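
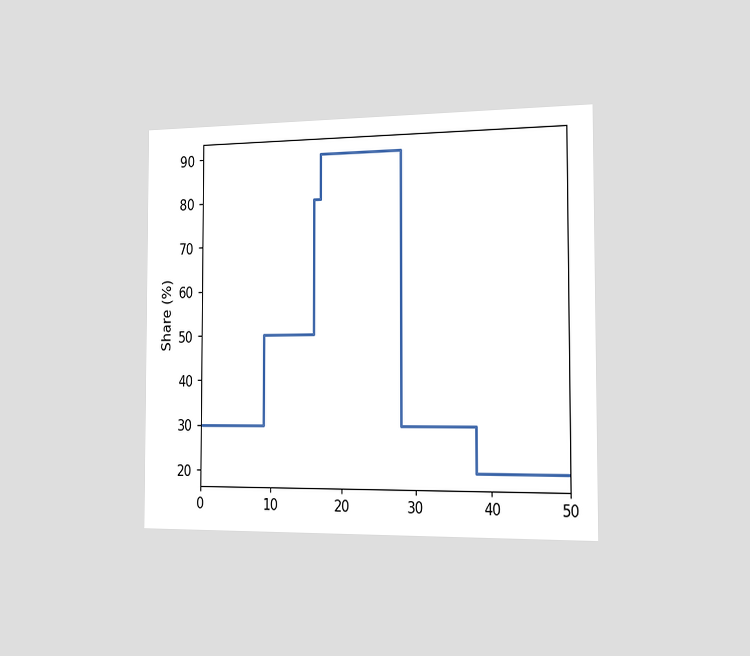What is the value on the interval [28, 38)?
30%

The chart is viewed slightly from the right. On [28, 38) the step sits at 30%.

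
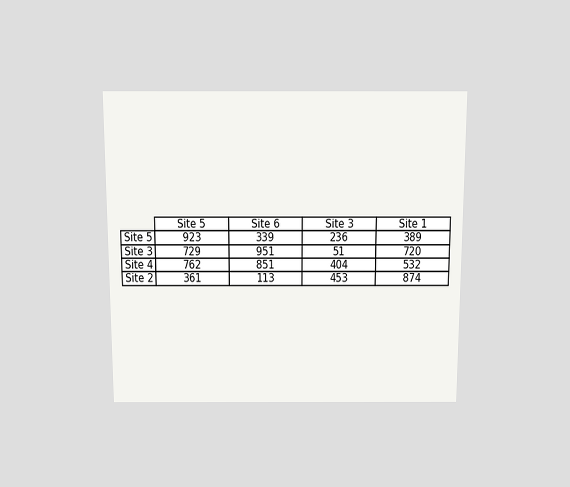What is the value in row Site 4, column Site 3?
The chart is viewed slightly from above. The (Site 4, Site 3) cell reads 404.

404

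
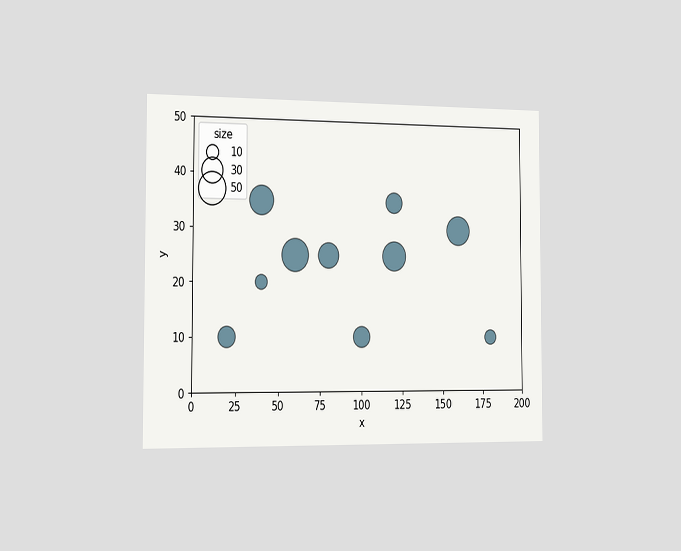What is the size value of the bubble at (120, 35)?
The chart is viewed slightly from the left. Matching the bubble at (120, 35) against the size legend gives 20.

20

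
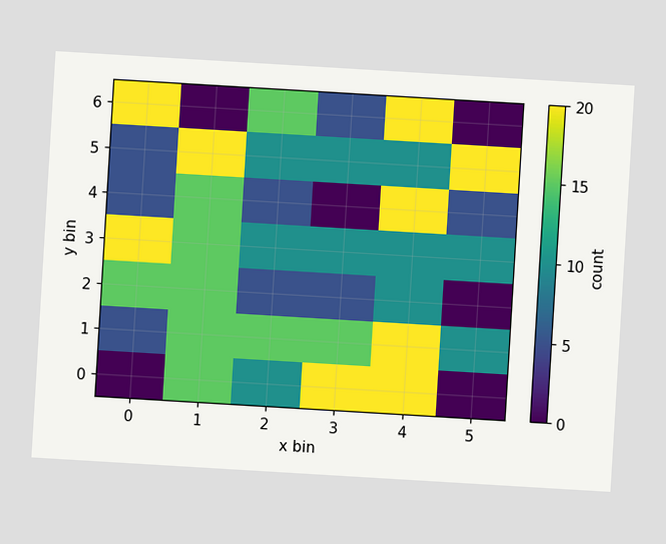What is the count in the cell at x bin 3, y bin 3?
The chart is tilted about 3° clockwise. Matching the cell (3, 3) against the colorbar gives 10.

10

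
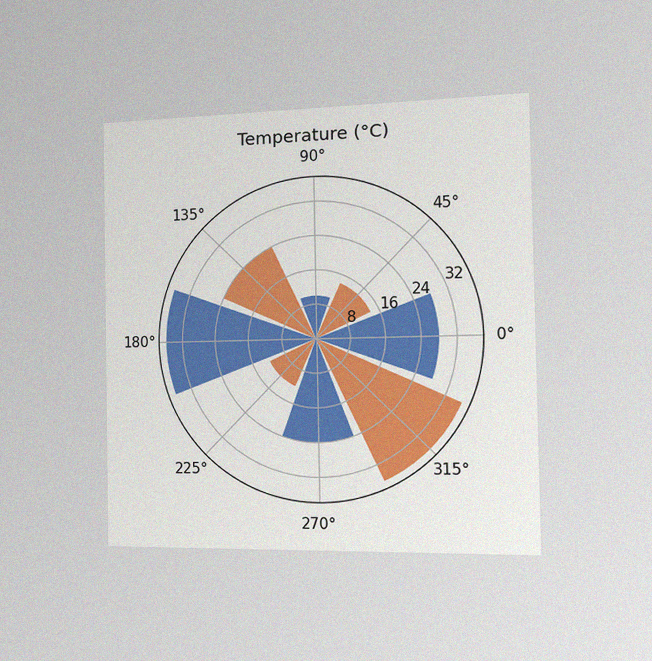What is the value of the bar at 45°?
14°C

The chart is viewed slightly from the right, with some photo noise. The bar at 45° reaches 14°C on the radial axis.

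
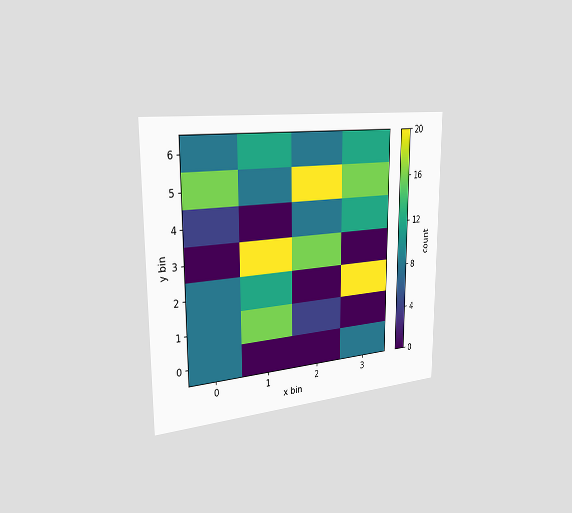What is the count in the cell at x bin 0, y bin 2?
The chart is viewed slightly from the left. Matching the cell (0, 2) against the colorbar gives 8.

8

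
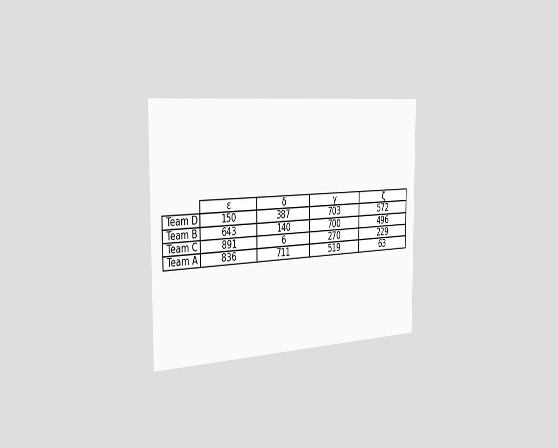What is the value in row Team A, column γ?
The chart is viewed slightly from the left. The (Team A, γ) cell reads 519.

519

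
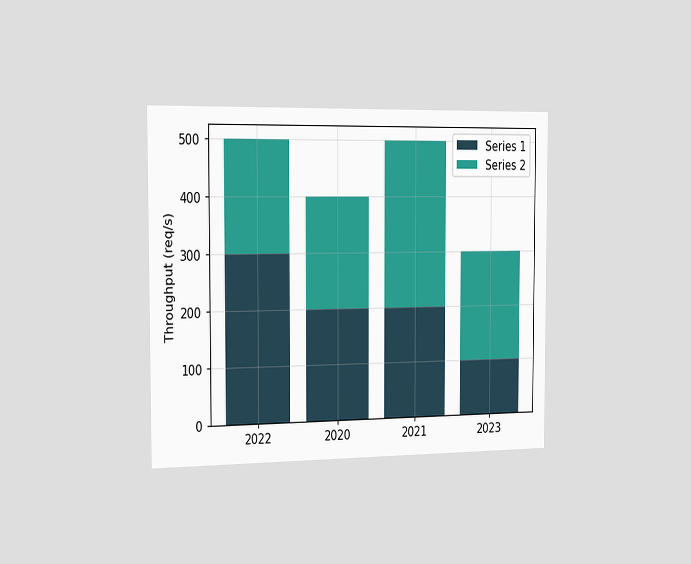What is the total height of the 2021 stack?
500req/s

The chart is viewed slightly from the left. The 2021 stack's top reaches 500req/s on the y-axis.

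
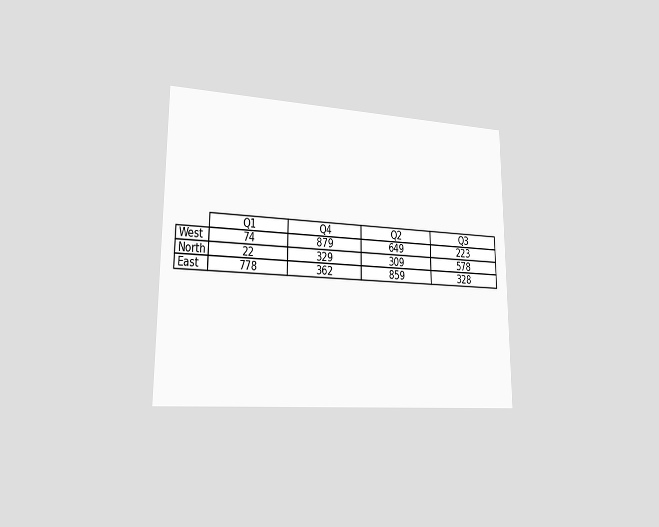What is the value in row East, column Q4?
The chart is viewed slightly from the left. The (East, Q4) cell reads 362.

362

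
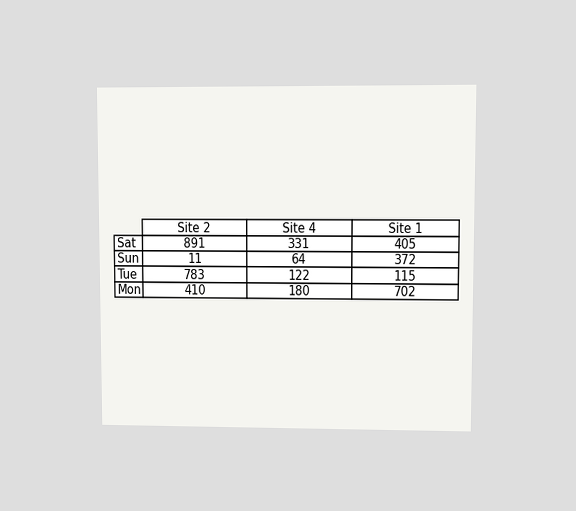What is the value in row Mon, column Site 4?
The chart is viewed at a slight angle. The (Mon, Site 4) cell reads 180.

180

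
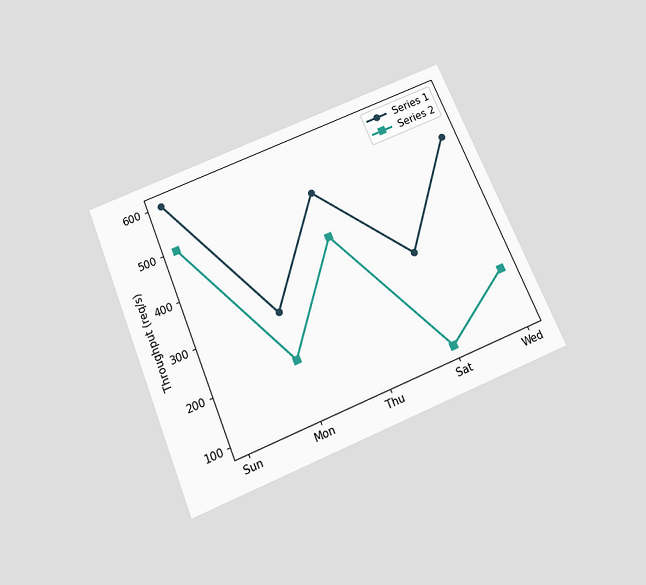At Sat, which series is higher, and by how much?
The chart is tilted about 23° counter-clockwise and viewed slightly from below. At Sat, Series 1 sits above the other line by 200req/s.

Series 1, by 200req/s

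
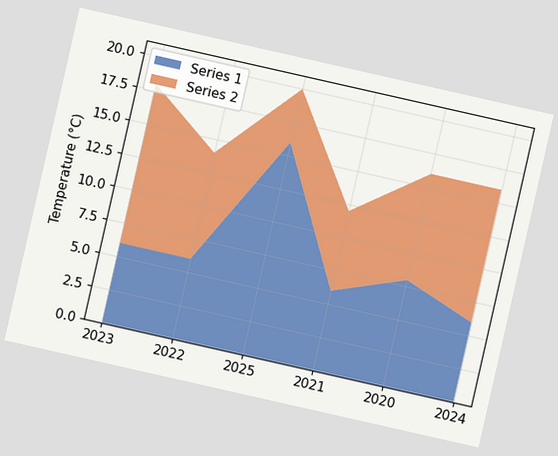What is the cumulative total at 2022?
The chart is tilted about 13° clockwise. The stacked total at 2022 reaches 14°C.

14°C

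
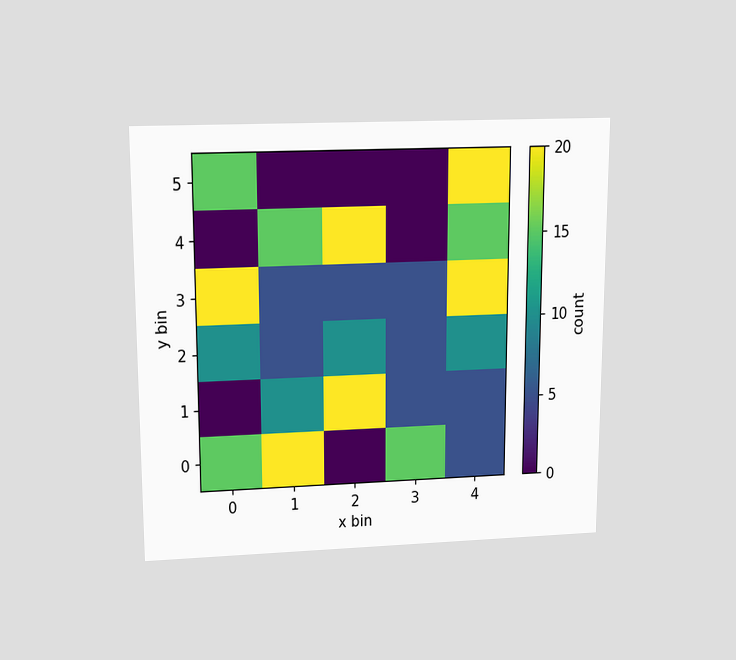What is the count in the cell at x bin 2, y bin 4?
The chart is viewed slightly from above. Matching the cell (2, 4) against the colorbar gives 20.

20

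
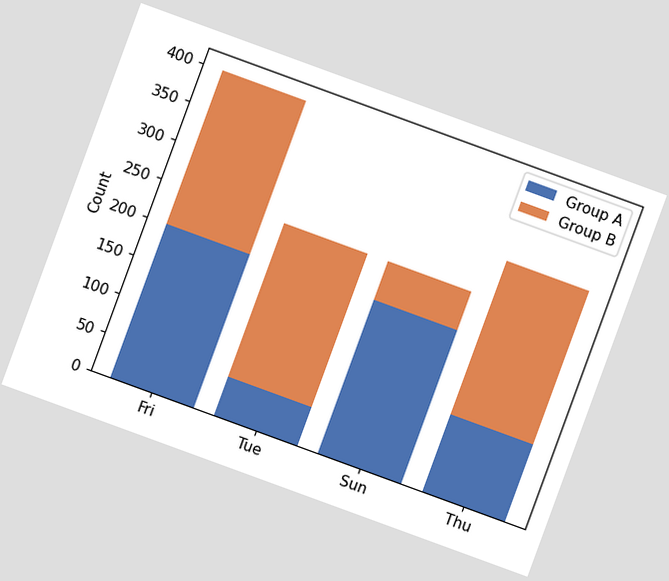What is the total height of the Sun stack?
The chart is tilted about 20° clockwise. The Sun stack's top reaches 250 on the y-axis.

250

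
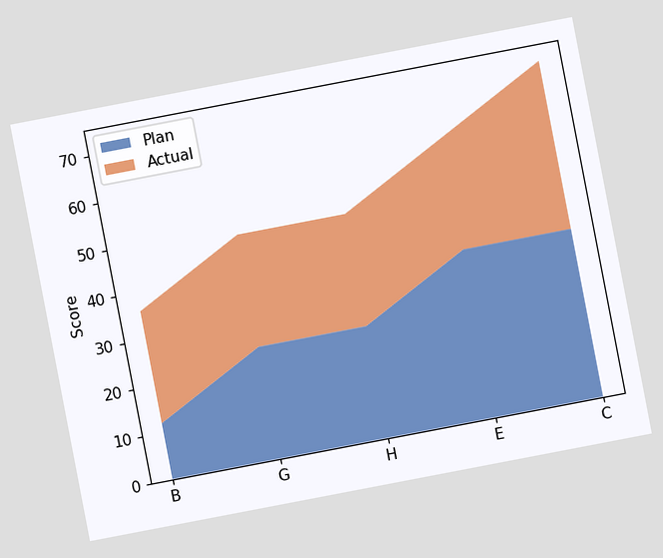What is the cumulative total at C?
72

The chart is tilted about 11° counter-clockwise. The stacked total at C reaches 72.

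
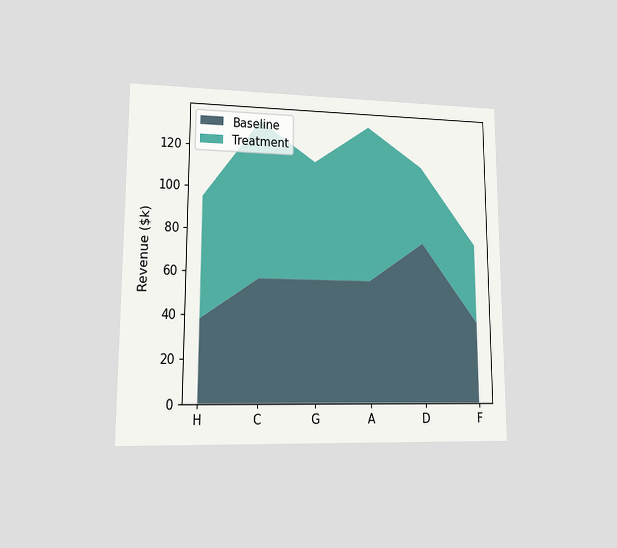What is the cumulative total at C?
$133k

The chart is viewed at a slight angle. The stacked total at C reaches $133k.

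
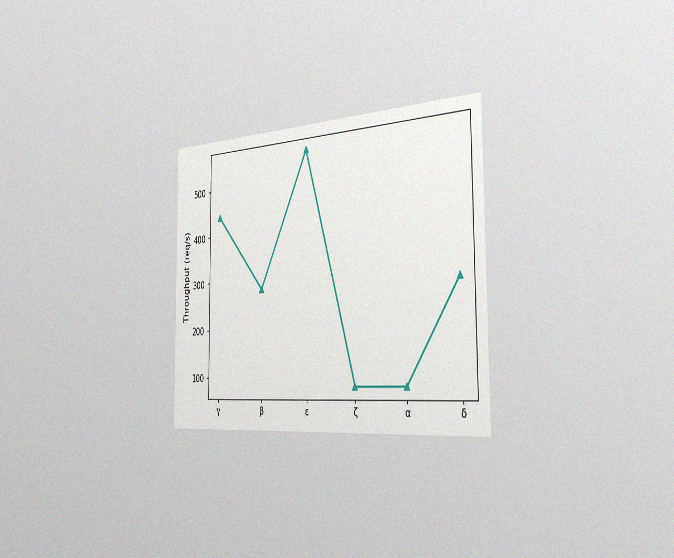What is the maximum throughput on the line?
560req/s

The chart is viewed slightly from the right, with some photo noise. The highest point is at ε, and reading across to the y-axis gives 560req/s.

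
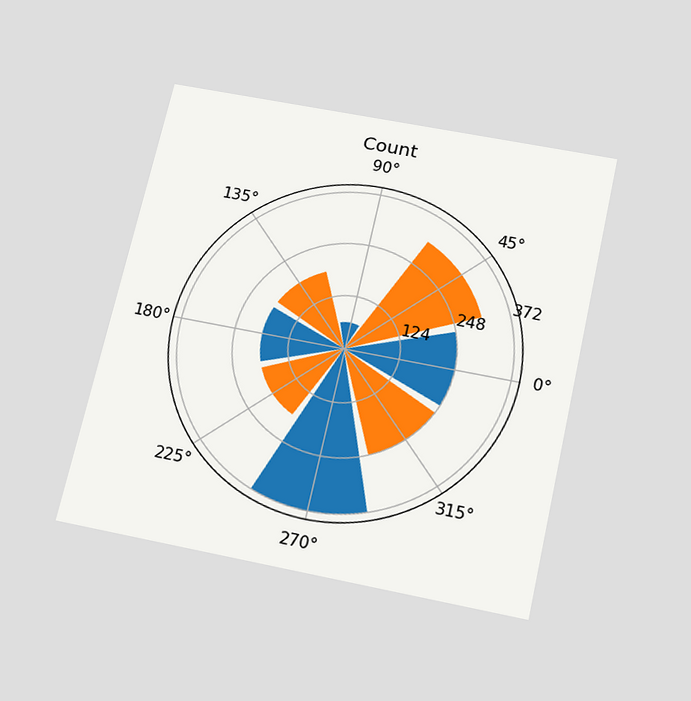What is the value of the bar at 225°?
The chart is tilted about 13° clockwise and viewed slightly from below. The bar at 225° reaches 186 on the radial axis.

186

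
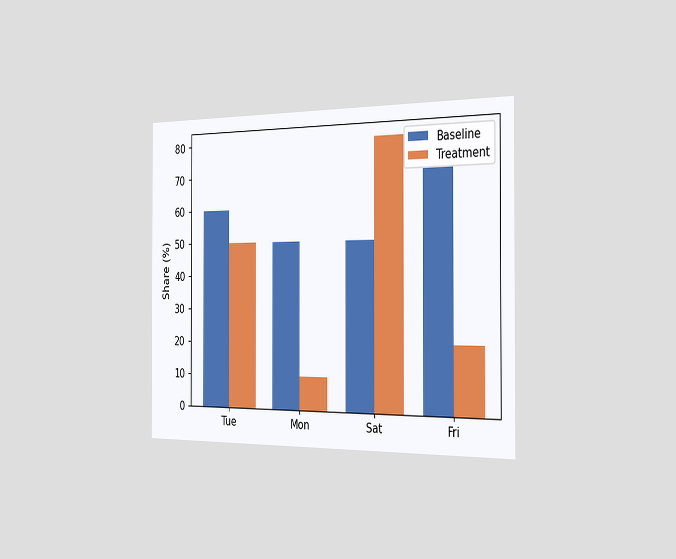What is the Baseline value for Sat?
50%

The chart is viewed slightly from the right. The Baseline bar at Sat reaches 50% on the y-axis.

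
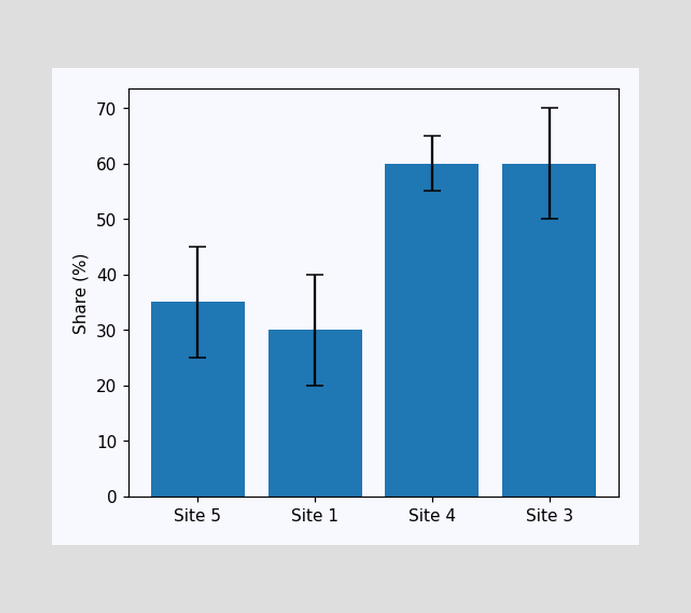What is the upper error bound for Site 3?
The Site 3 bar's upper whisker reaches 70%.

70%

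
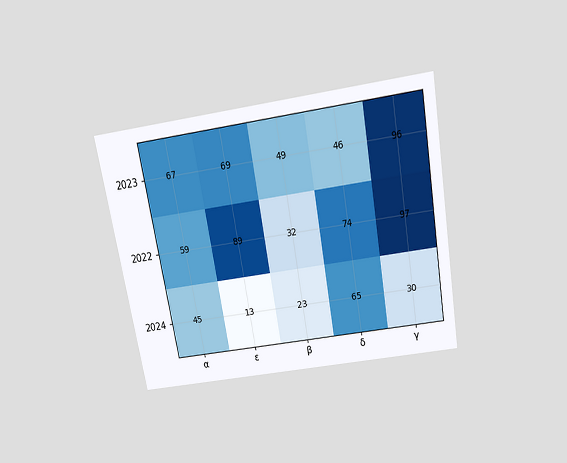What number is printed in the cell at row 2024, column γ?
The chart is tilted about 10° counter-clockwise and viewed slightly from above. The (2024, γ) cell reads 30.

30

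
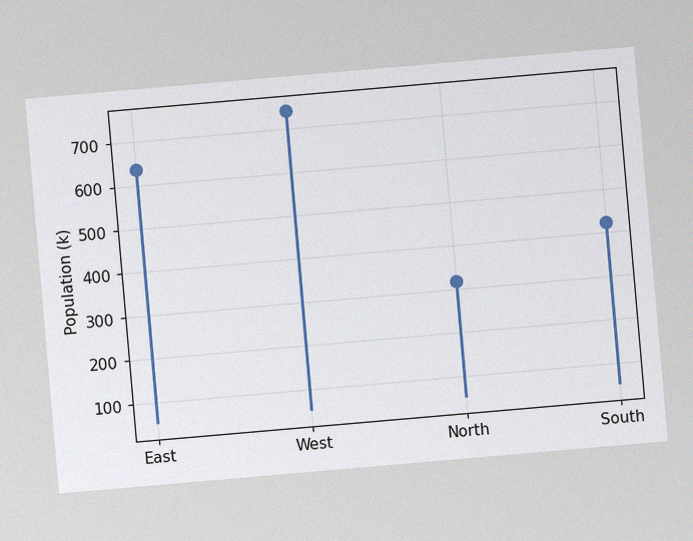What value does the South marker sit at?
424k

The chart is tilted about 5° counter-clockwise, with some photo noise. The South marker sits at 424k.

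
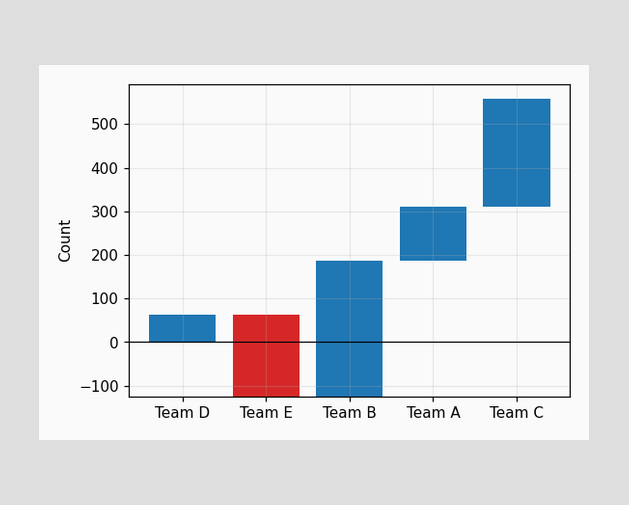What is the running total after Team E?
After Team E the running total reaches -124.

-124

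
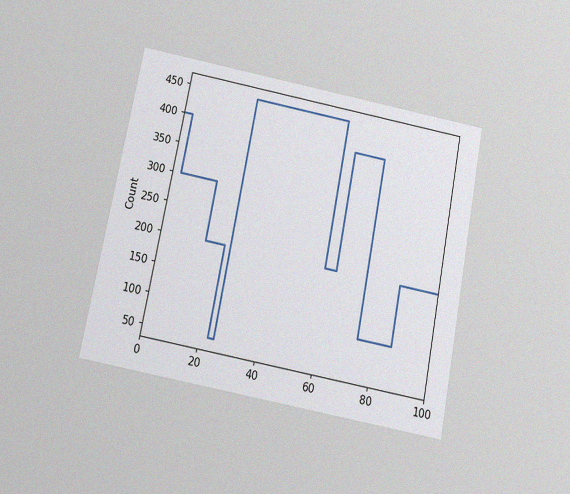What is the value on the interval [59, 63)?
The chart is tilted about 11° clockwise and viewed slightly from below, with some photo noise. On [59, 63) the step sits at 200.

200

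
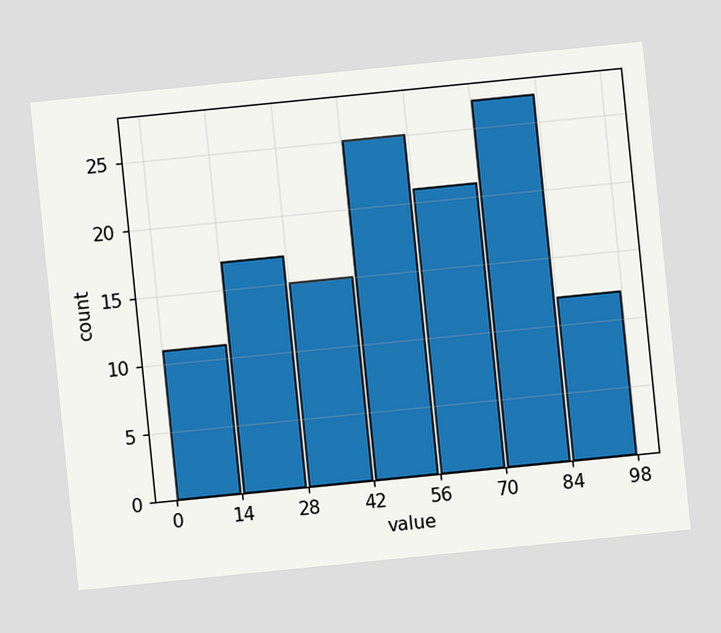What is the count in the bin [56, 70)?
The chart is tilted about 6° counter-clockwise. The [56, 70) bin has height 21.

21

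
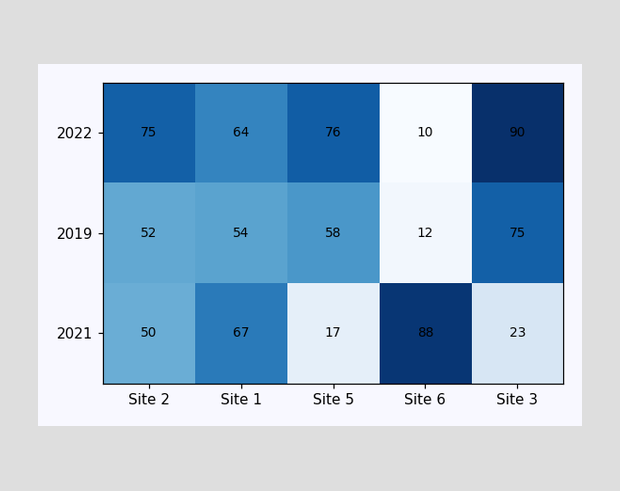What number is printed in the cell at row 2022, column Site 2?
75

The (2022, Site 2) cell reads 75.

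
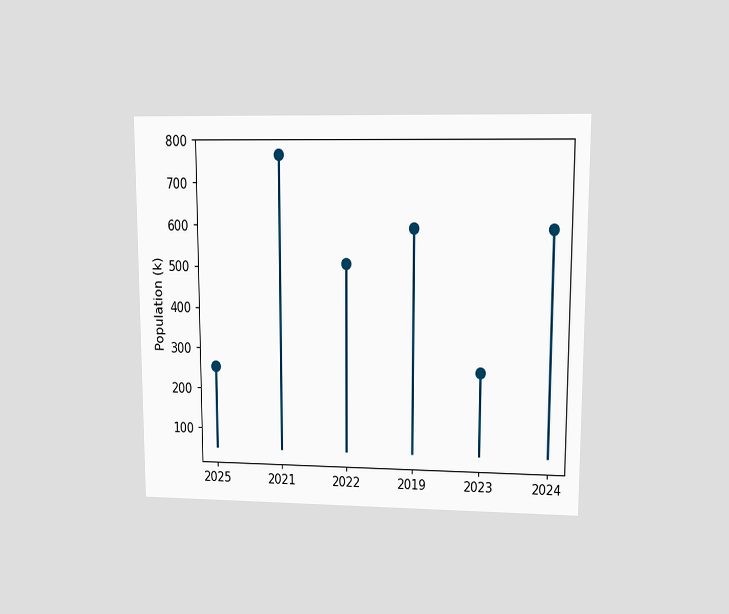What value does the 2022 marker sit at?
510k

The chart is viewed at a slight angle. The 2022 marker sits at 510k.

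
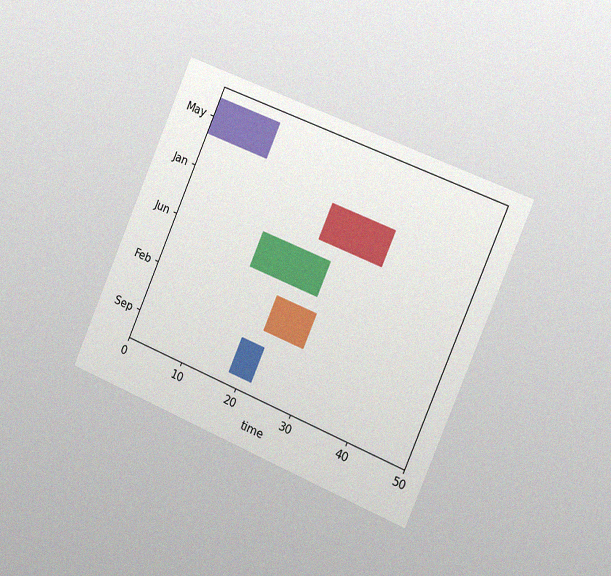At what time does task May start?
The chart is tilted about 23° clockwise and viewed slightly from the right, with some photo noise. The May bar begins at t=0.

0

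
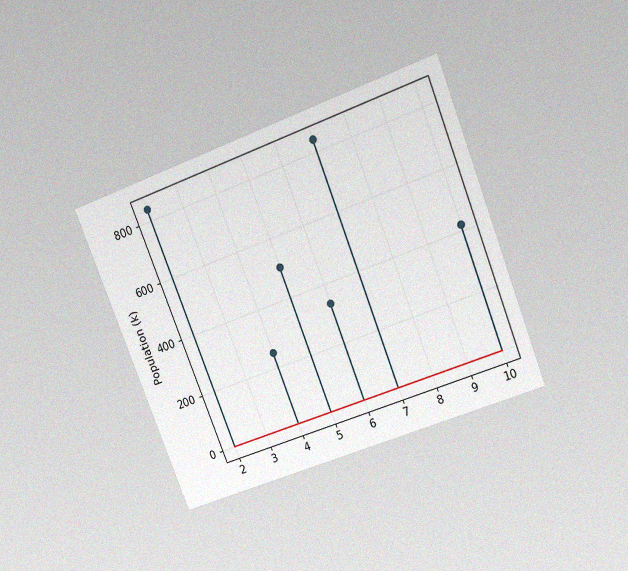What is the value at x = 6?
336k

The chart is tilted about 21° counter-clockwise and viewed slightly from above, with some photo noise. The stem at x=6 reaches 336k.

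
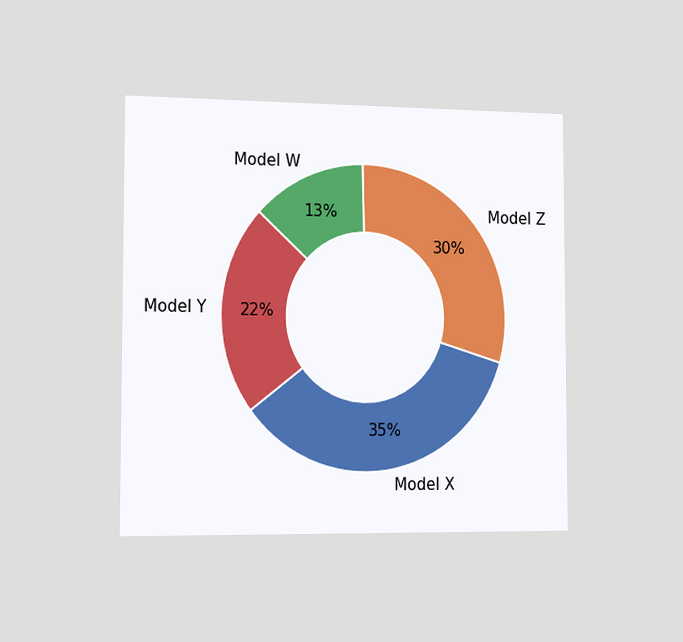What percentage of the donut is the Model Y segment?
The chart is viewed slightly from the left. The Model Y segment takes up 22% of the ring.

22%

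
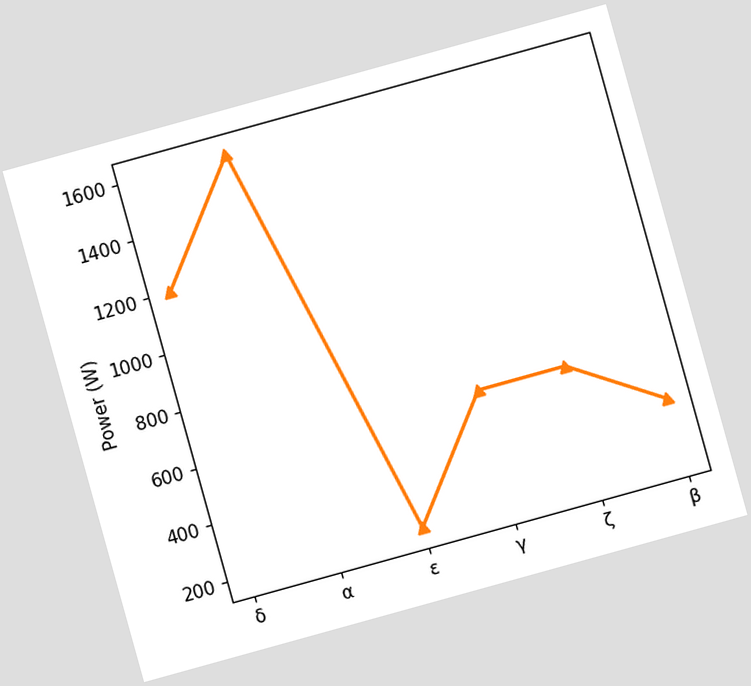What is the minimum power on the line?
The chart is tilted about 15° counter-clockwise. The lowest point is at ε, and reading across to the y-axis gives 200W.

200W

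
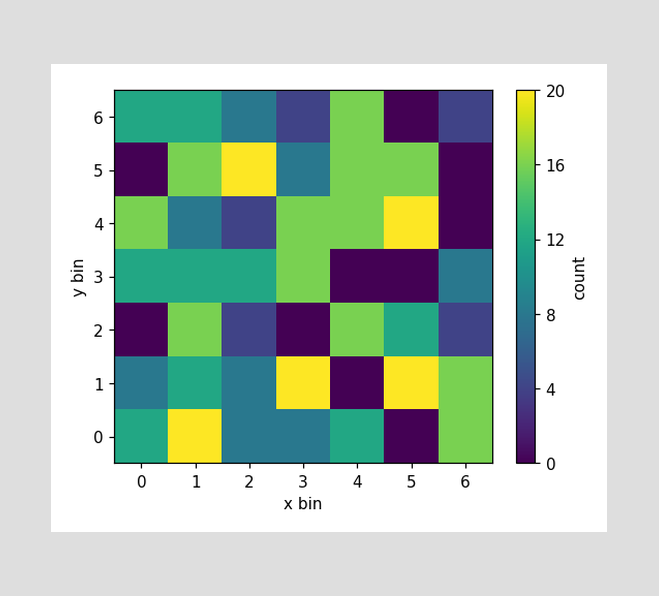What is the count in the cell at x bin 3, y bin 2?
Matching the cell (3, 2) against the colorbar gives 0.

0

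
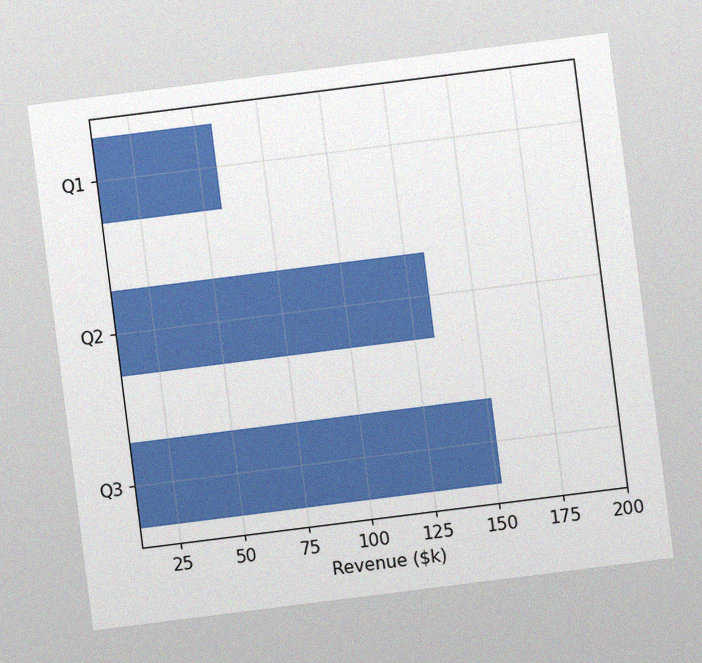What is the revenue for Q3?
The chart is tilted about 7° counter-clockwise, with some photo noise. Reading along the chart's x-axis, the Q3 bar reaches $152k.

$152k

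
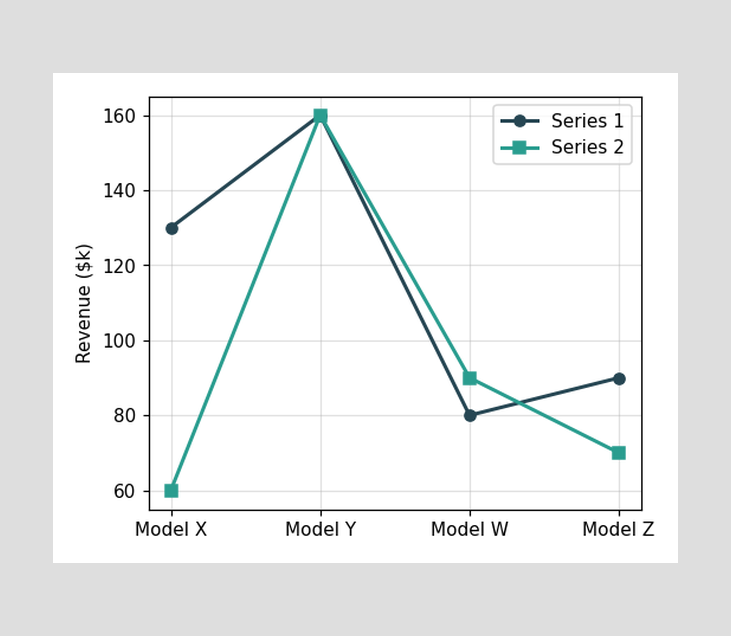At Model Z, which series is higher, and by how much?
At Model Z, Series 1 sits above the other line by $20k.

Series 1, by $20k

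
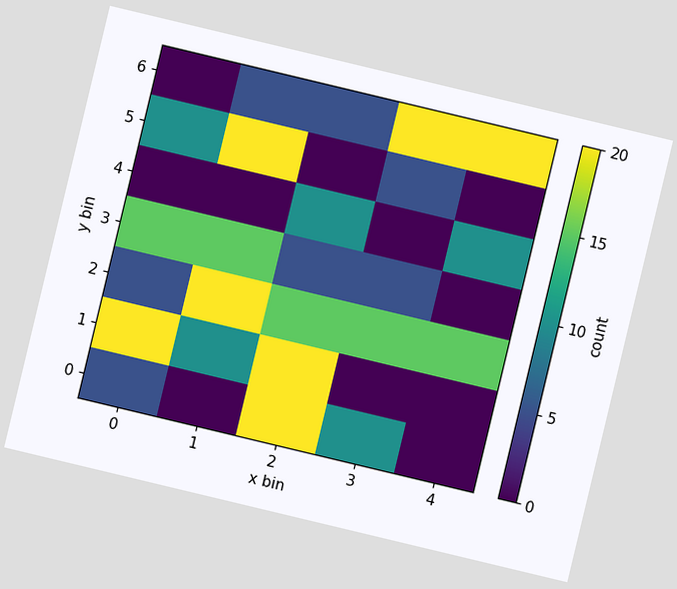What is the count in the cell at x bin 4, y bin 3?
0

The chart is tilted about 13° clockwise. Matching the cell (4, 3) against the colorbar gives 0.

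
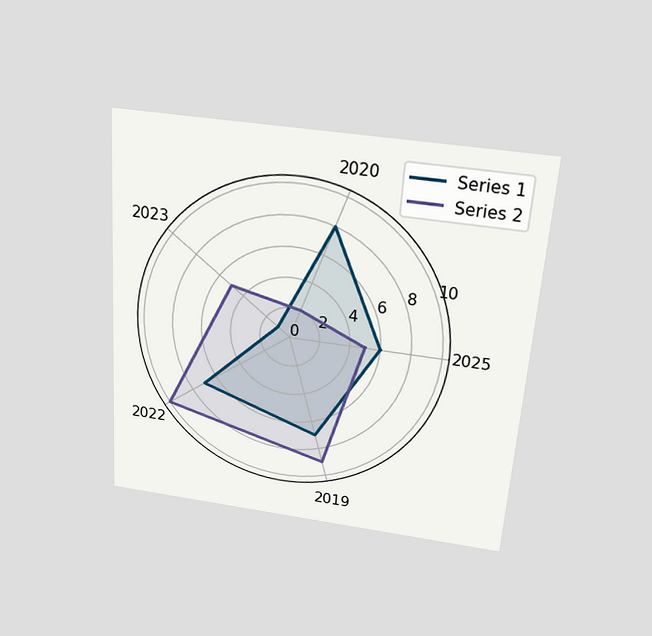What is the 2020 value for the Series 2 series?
2

The chart is tilted about 4° clockwise and viewed slightly from above. On the 2020 axis, Series 2 reaches 2.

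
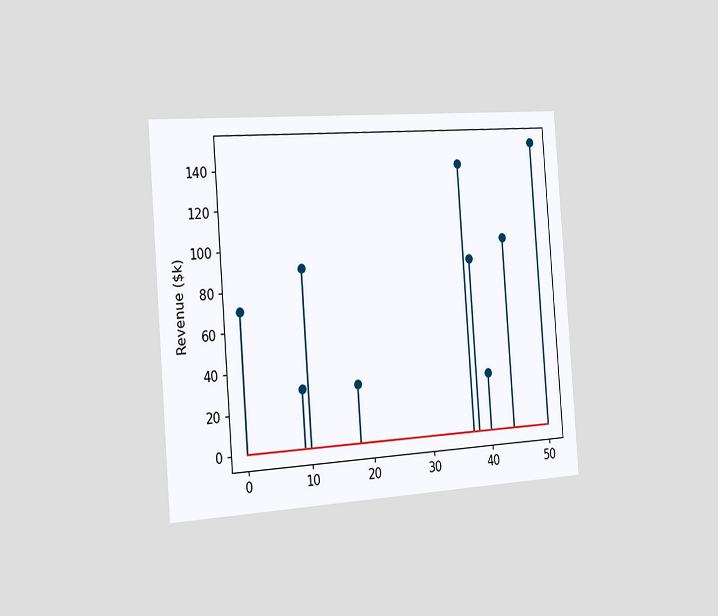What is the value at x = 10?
$90k

The chart is tilted about 4° counter-clockwise and viewed slightly from the left. The stem at x=10 reaches $90k.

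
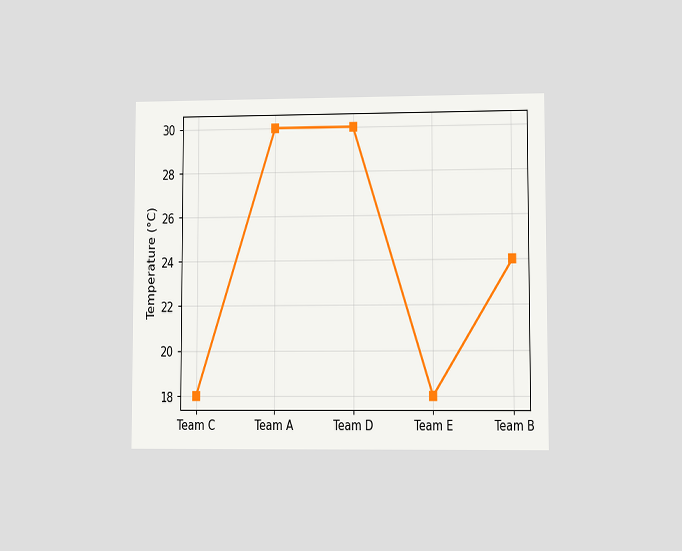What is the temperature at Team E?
18°C

The chart is viewed at a slight angle. At Team E, the line is at 18°C.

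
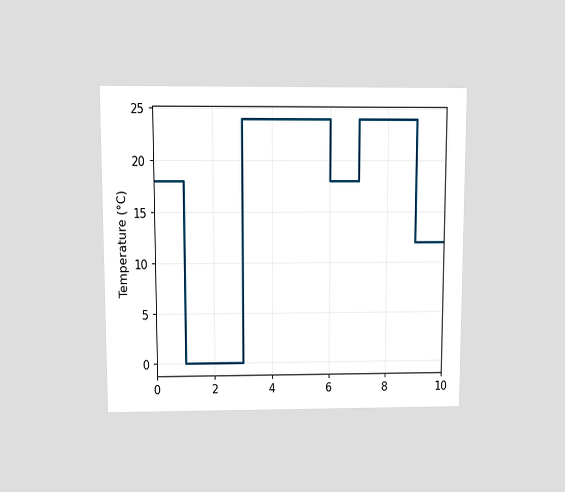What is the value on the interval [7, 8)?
24°C

The chart is viewed at a slight angle. On [7, 8) the step sits at 24°C.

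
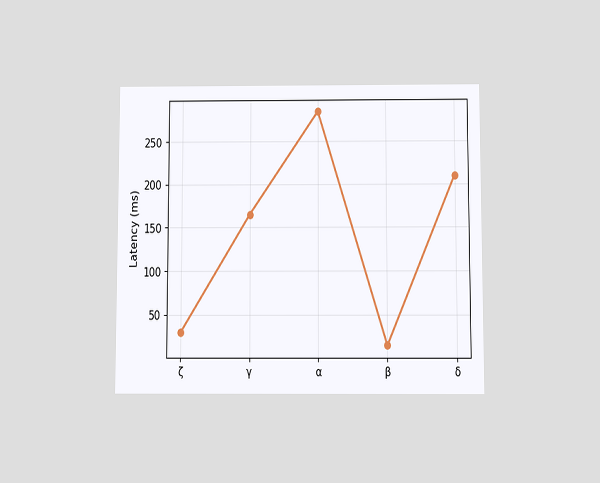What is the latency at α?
The chart is viewed slightly from below. At α, the line is at 285ms.

285ms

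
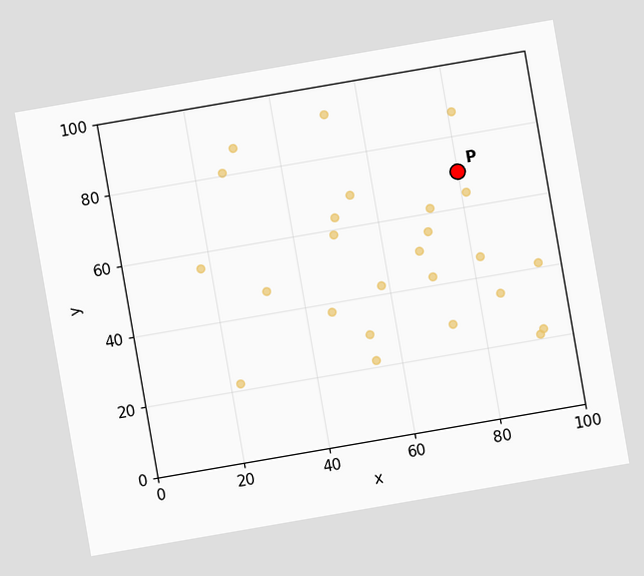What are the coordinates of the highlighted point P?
The chart is tilted about 10° counter-clockwise. Following the gridlines from P to each axis, P sits at (80, 70).

(80, 70)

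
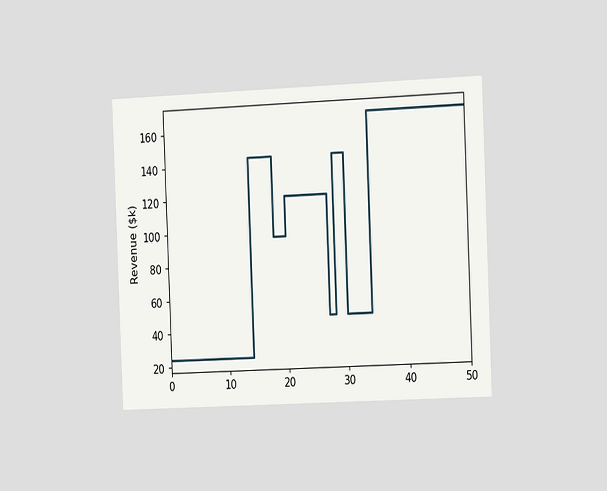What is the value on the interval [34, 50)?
The chart is tilted about 2° counter-clockwise and viewed at a slight angle. On [34, 50) the step sits at $168k.

$168k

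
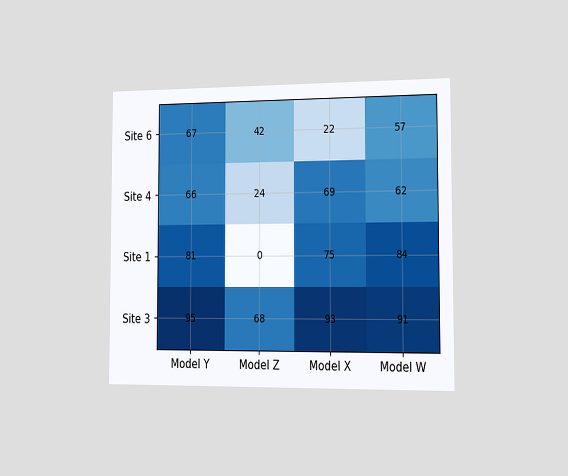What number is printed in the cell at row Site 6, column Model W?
57

The chart is viewed slightly from the right. The (Site 6, Model W) cell reads 57.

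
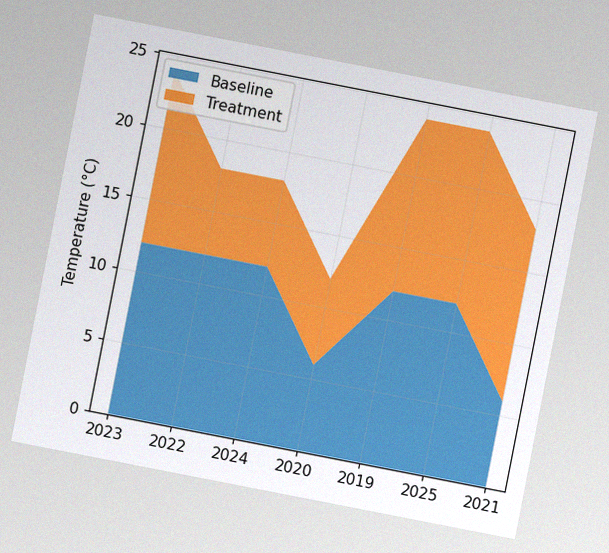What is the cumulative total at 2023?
The chart is tilted about 11° clockwise, with some photo noise. The stacked total at 2023 reaches 24°C.

24°C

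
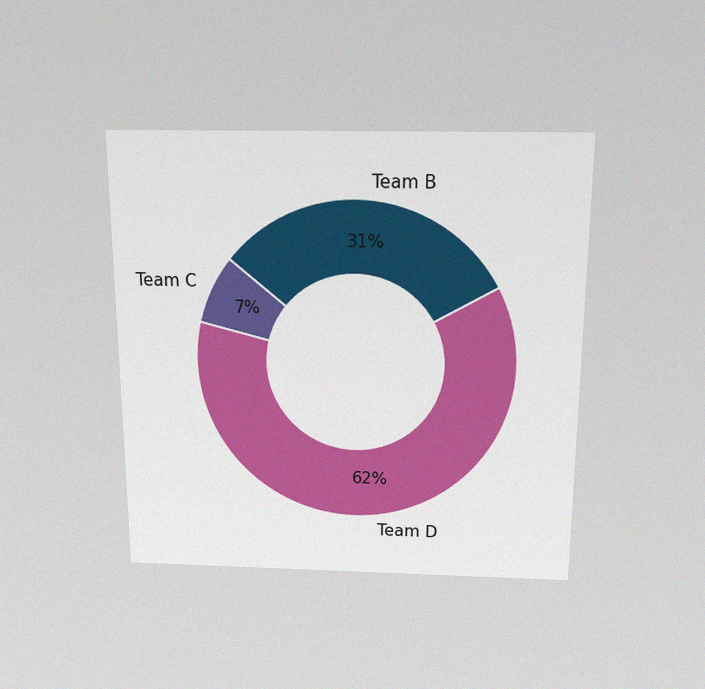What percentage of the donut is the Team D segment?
The chart is viewed slightly from above, with some photo noise. The Team D segment takes up 62% of the ring.

62%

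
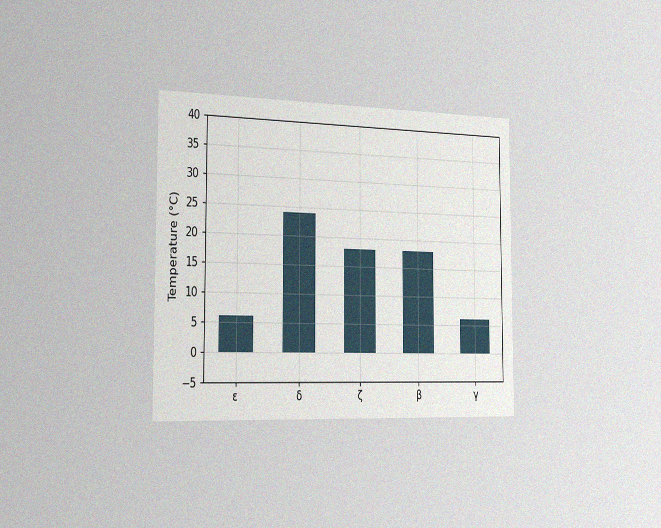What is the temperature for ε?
The chart is viewed slightly from the left, with some photo noise. Reading along the chart's y-axis, the ε bar reaches 6°C.

6°C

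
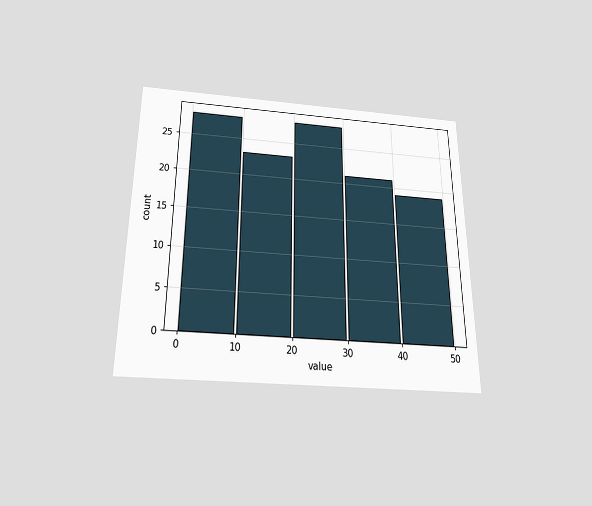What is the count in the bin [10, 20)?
23

The chart is viewed slightly from below. The [10, 20) bin has height 23.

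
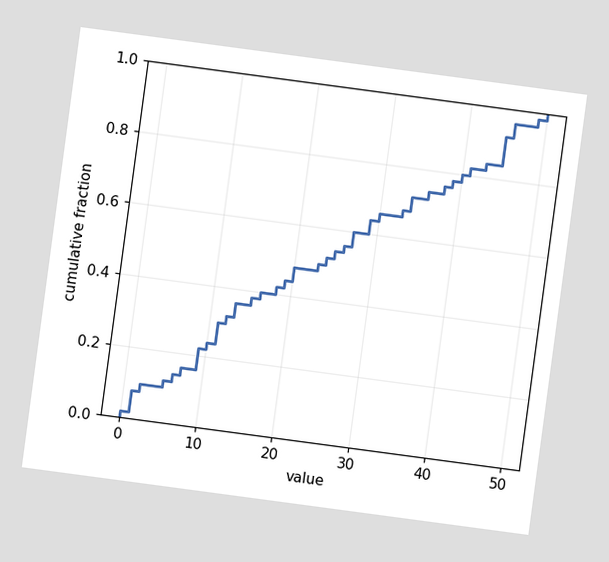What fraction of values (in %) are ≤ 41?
The chart is tilted about 8° clockwise. At x=41 the ECDF step is at 82%.

82%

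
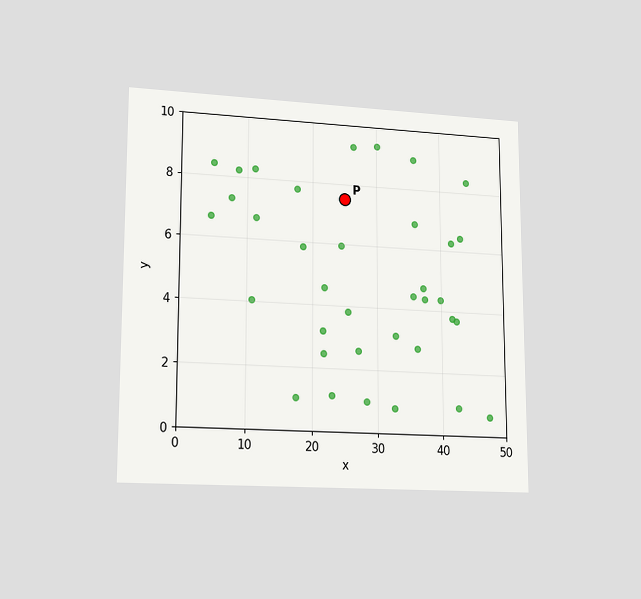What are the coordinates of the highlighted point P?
(25, 7.5)

The chart is viewed at a slight angle. Following the gridlines from P to each axis, P sits at (25, 7.5).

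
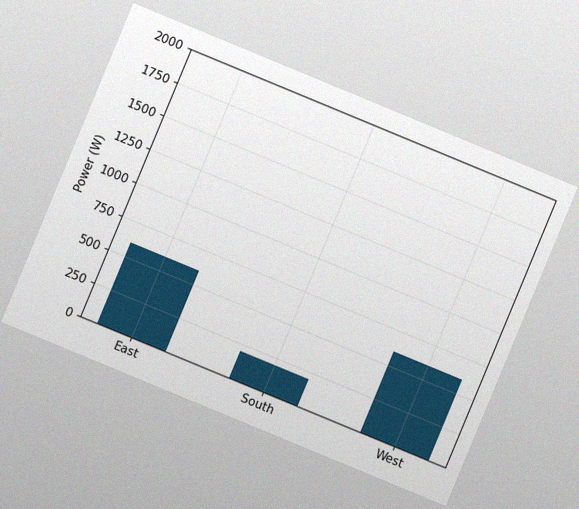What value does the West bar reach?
600W

The chart is tilted about 23° clockwise, with some photo noise. Reading along the chart's y-axis, the West bar reaches 600W.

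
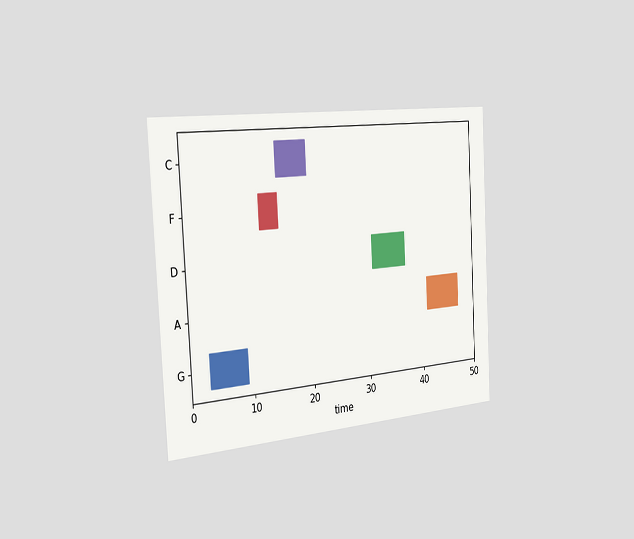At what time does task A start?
The chart is tilted about 3° counter-clockwise and viewed slightly from the left. The A bar begins at t=41.

41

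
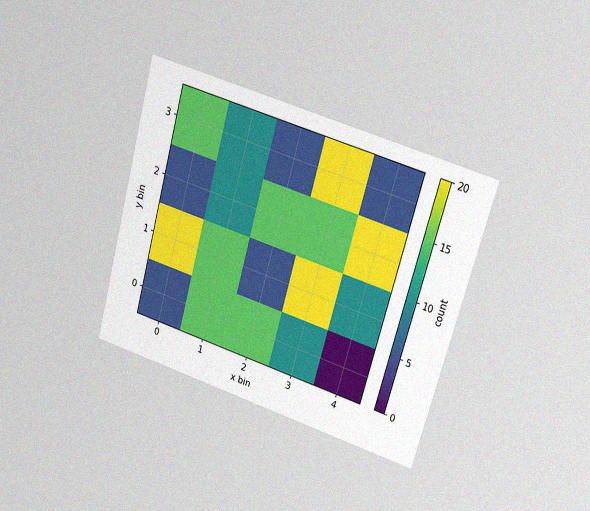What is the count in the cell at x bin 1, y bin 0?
15

The chart is tilted about 16° clockwise and viewed at a slight angle, with some photo noise. Matching the cell (1, 0) against the colorbar gives 15.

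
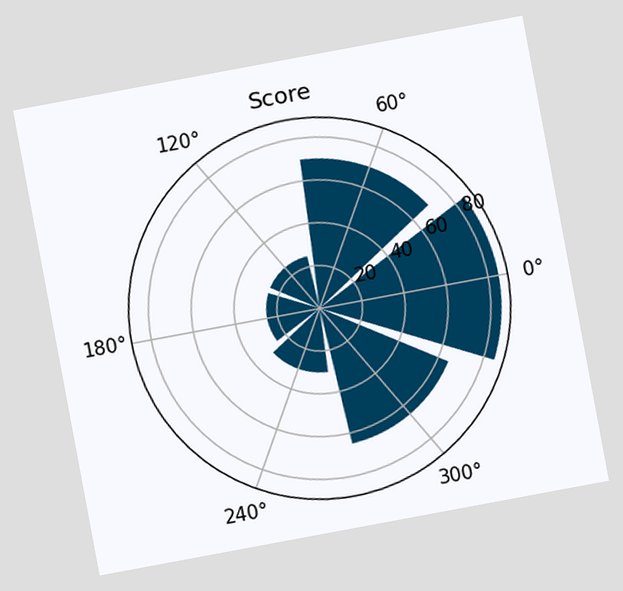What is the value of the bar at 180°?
The chart is tilted about 11° counter-clockwise. The bar at 180° reaches 25 on the radial axis.

25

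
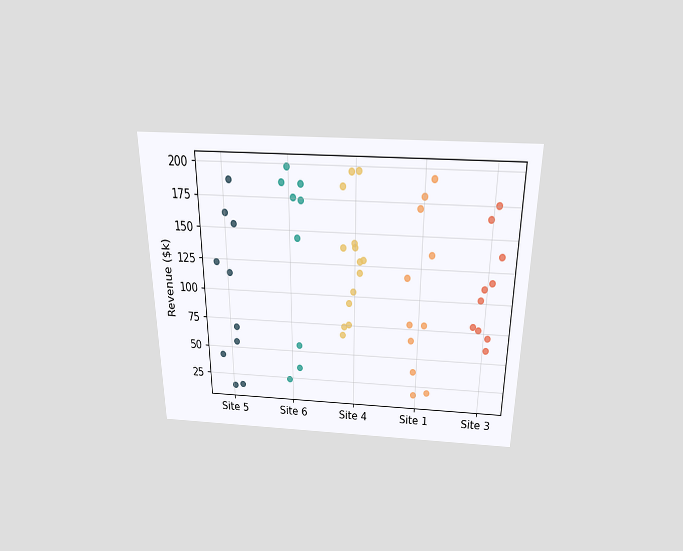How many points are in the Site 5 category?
10

The chart is viewed slightly from above. Counting the markers in the Site 5 column gives 10.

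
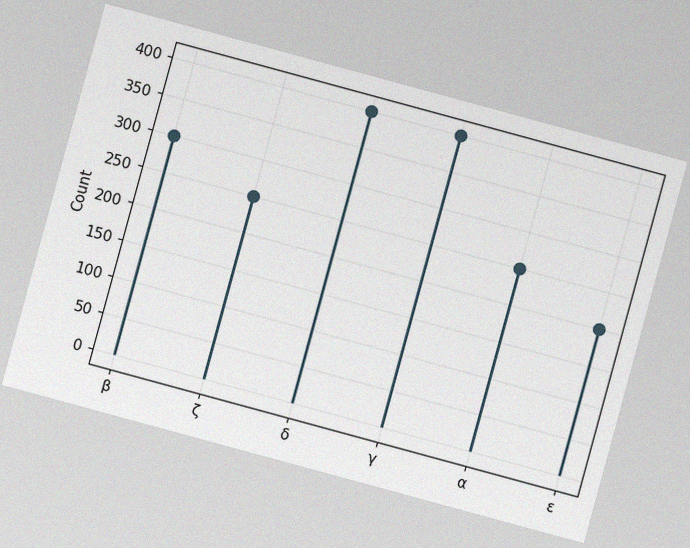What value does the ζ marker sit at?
The chart is tilted about 15° clockwise, with some photo noise. The ζ marker sits at 250.

250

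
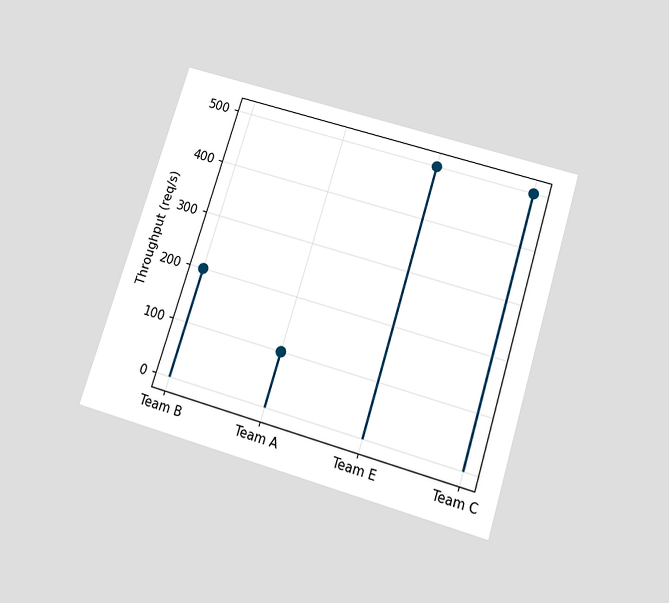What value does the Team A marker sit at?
100req/s

The chart is tilted about 17° clockwise and viewed slightly from below. The Team A marker sits at 100req/s.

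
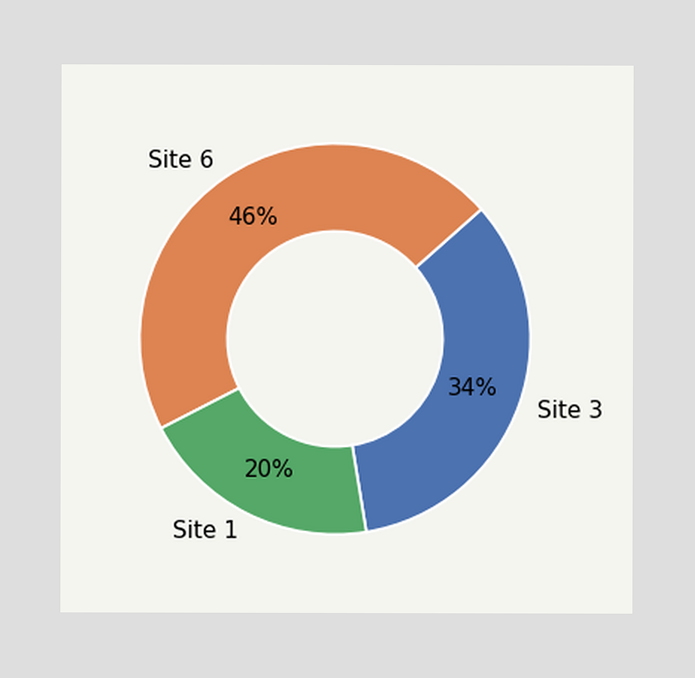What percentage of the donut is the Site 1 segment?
The Site 1 segment takes up 20% of the ring.

20%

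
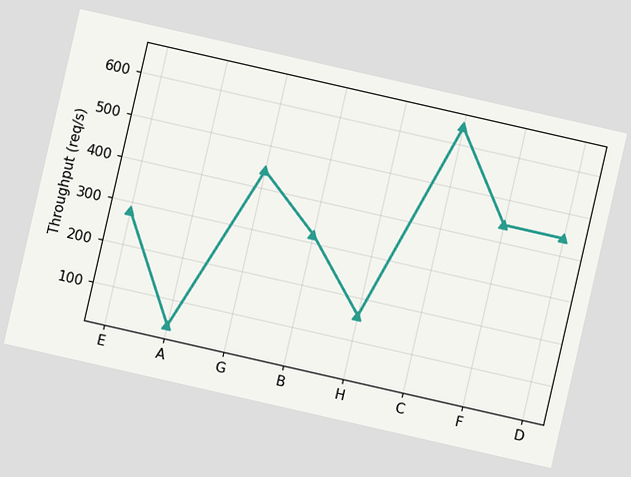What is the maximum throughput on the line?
The chart is tilted about 13° clockwise. The highest point is at C, and reading across to the y-axis gives 640req/s.

640req/s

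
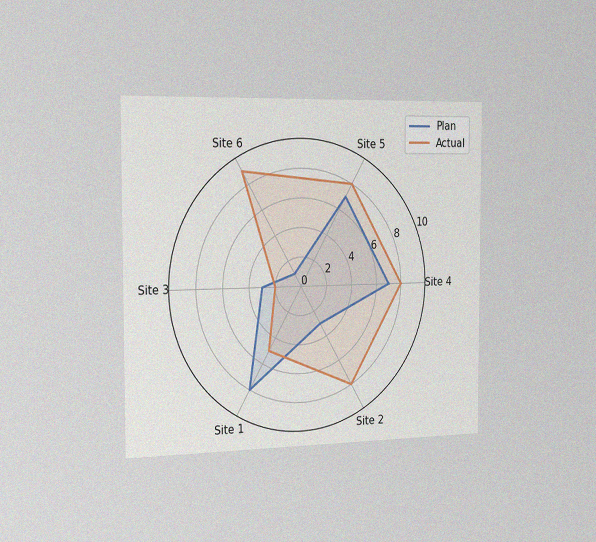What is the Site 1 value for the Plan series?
8

The chart is viewed slightly from the left, with some photo noise. On the Site 1 axis, Plan reaches 8.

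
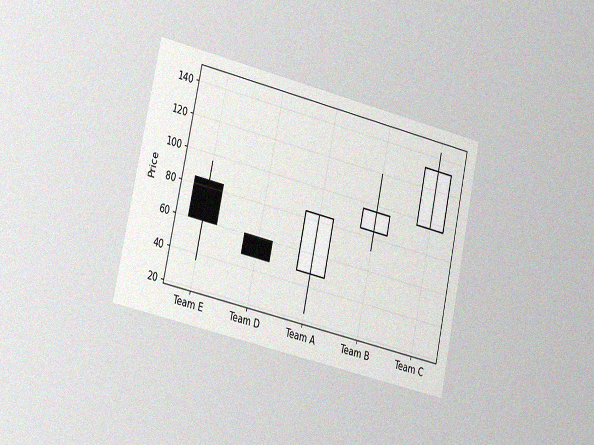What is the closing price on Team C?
132

The chart is tilted about 12° clockwise and viewed slightly from the left, with some photo noise. The Team C candle closes at 132.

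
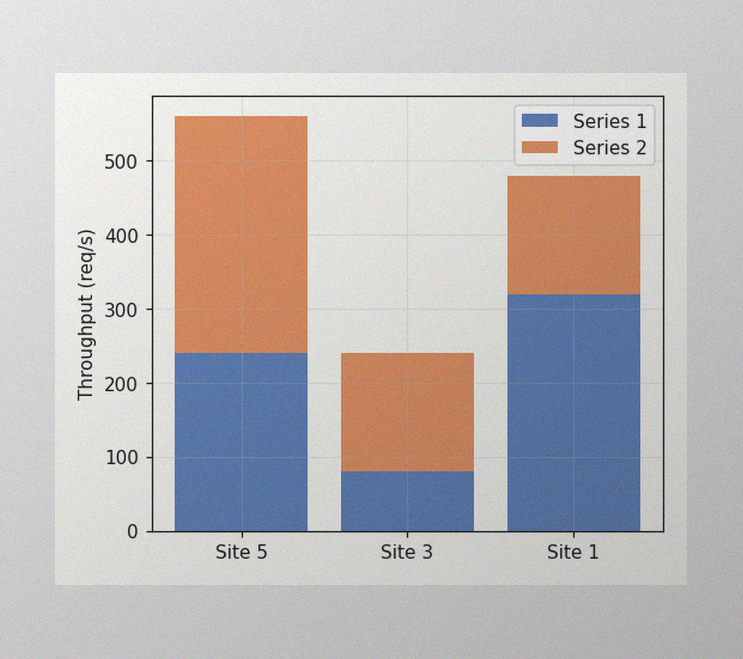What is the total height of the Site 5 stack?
560req/s

The image has some photo noise and uneven lighting. The Site 5 stack's top reaches 560req/s on the y-axis.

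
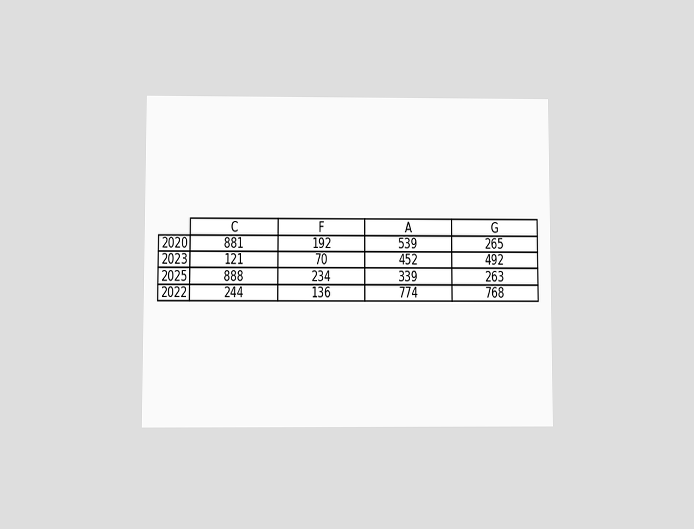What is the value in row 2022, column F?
136

The chart is viewed slightly from below. The (2022, F) cell reads 136.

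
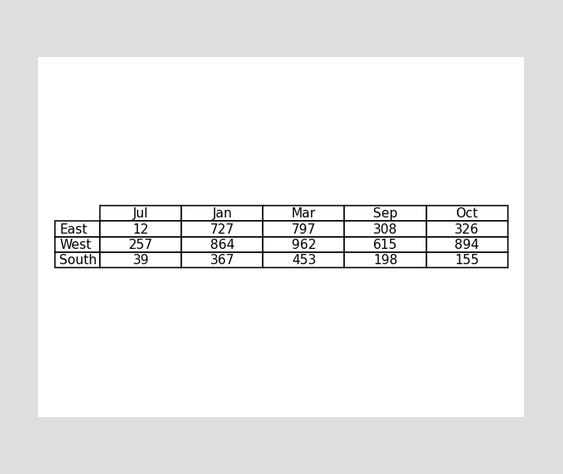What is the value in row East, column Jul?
The (East, Jul) cell reads 12.

12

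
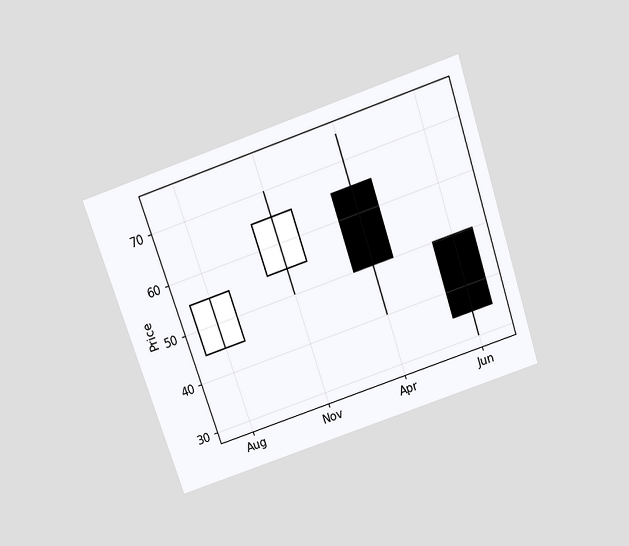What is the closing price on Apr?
50

The chart is tilted about 19° counter-clockwise and viewed slightly from above. The Apr candle closes at 50.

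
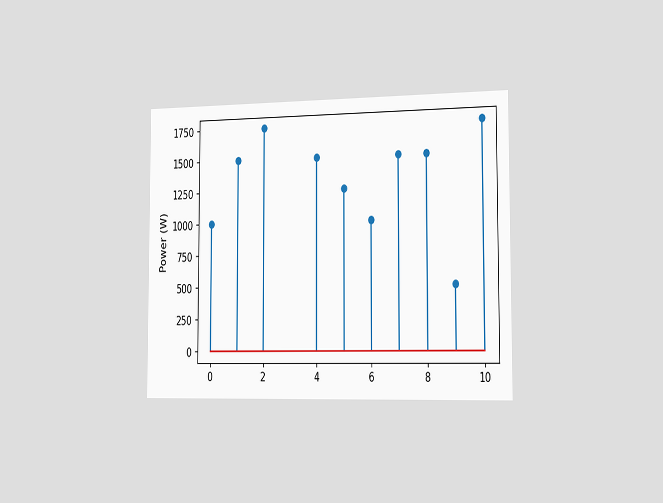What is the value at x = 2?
1750W

The chart is viewed slightly from the right. The stem at x=2 reaches 1750W.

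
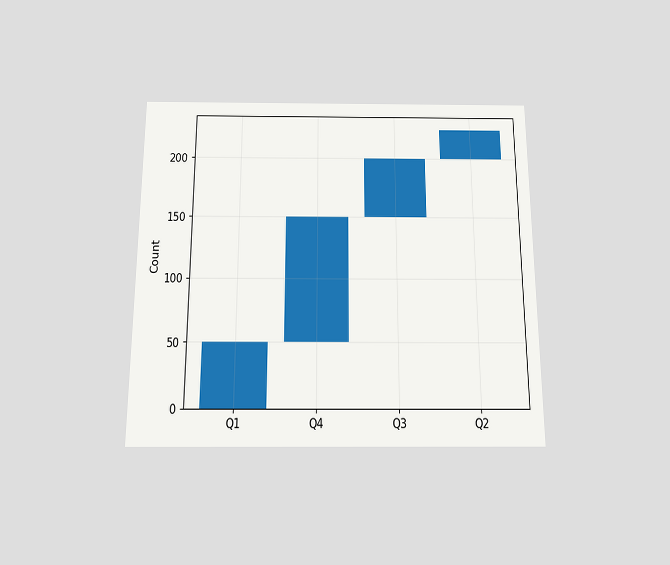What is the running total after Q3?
The chart is viewed slightly from below. After Q3 the running total reaches 200.

200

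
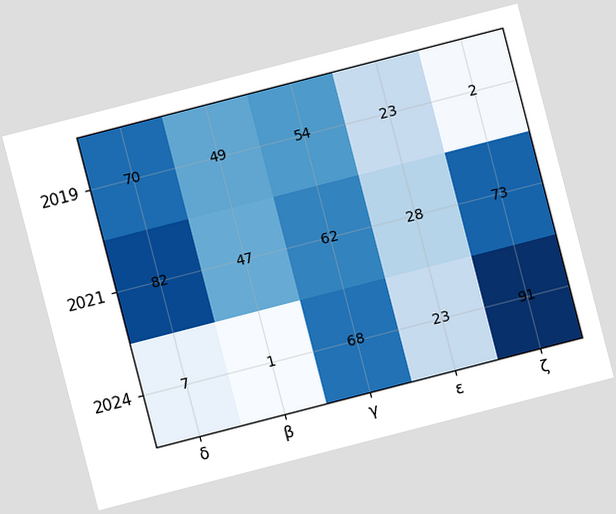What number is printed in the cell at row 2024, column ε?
The chart is tilted about 14° counter-clockwise. The (2024, ε) cell reads 23.

23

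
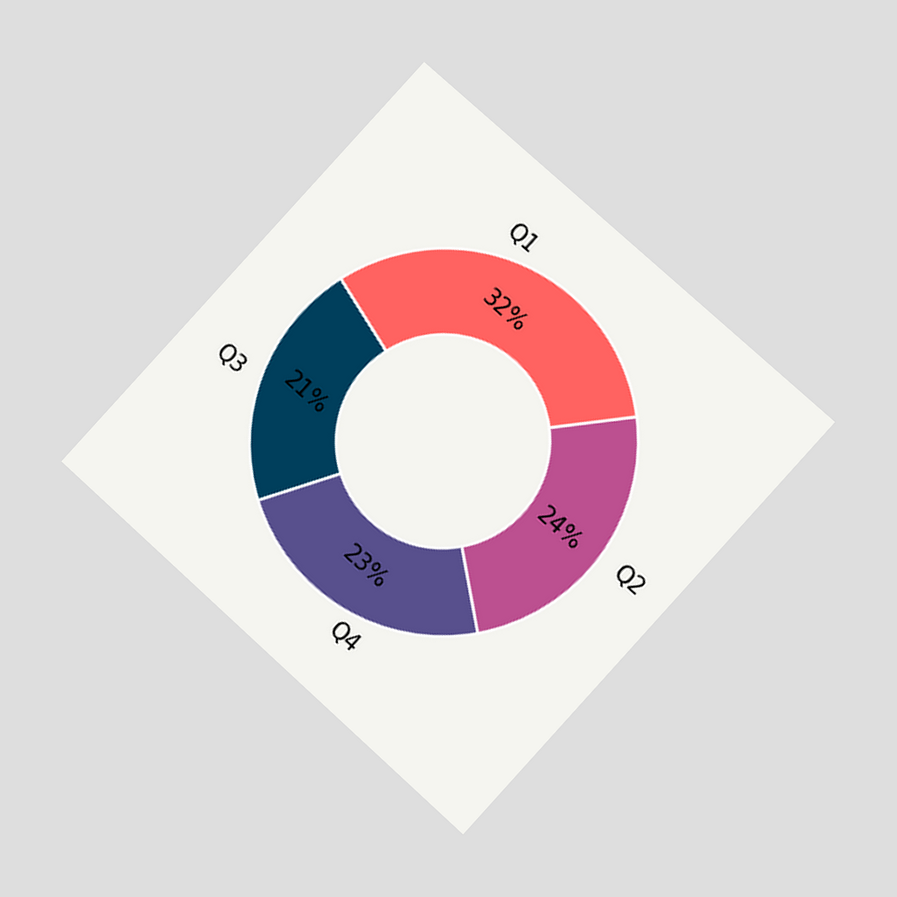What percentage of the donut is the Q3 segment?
The chart is tilted about 42° clockwise and viewed at a slight angle. The Q3 segment takes up 21% of the ring.

21%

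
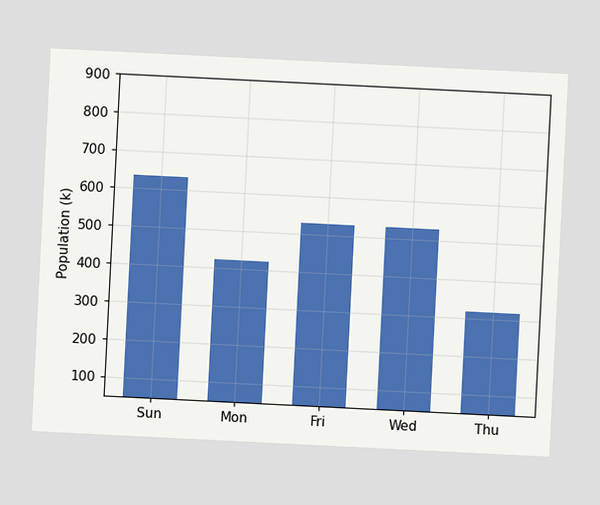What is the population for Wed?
530k

The chart is tilted about 3° clockwise. Reading along the chart's y-axis, the Wed bar reaches 530k.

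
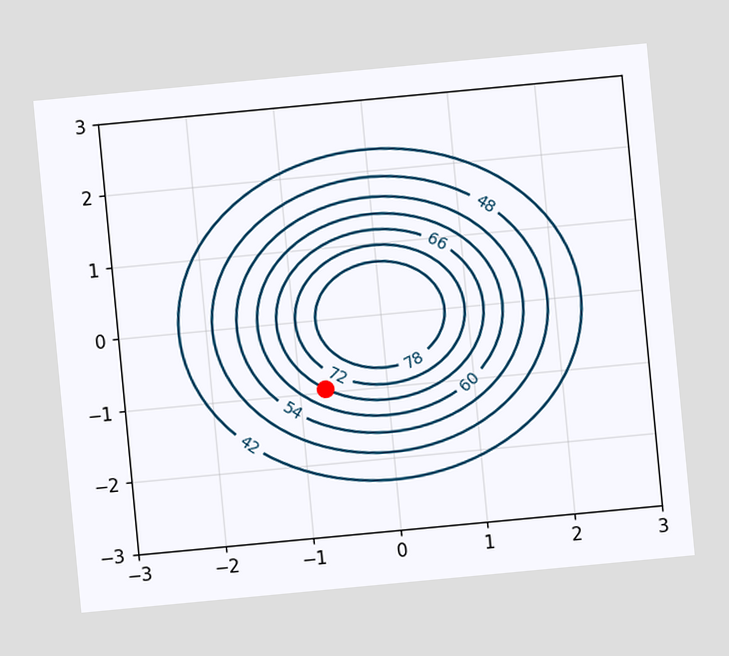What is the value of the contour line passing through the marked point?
The chart is tilted about 5° counter-clockwise. The marked point sits on the contour labelled 66.

66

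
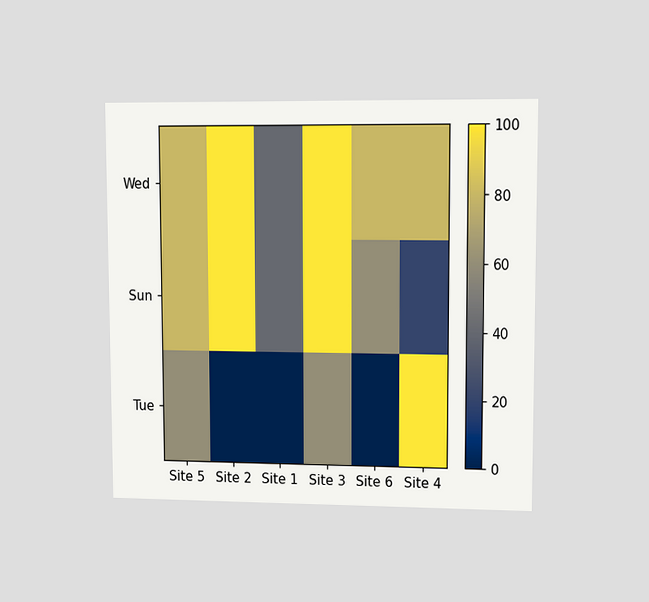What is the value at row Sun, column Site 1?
40

The chart is viewed at a slight angle. Matching cell (Sun, Site 1) against the colorbar gives 40.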